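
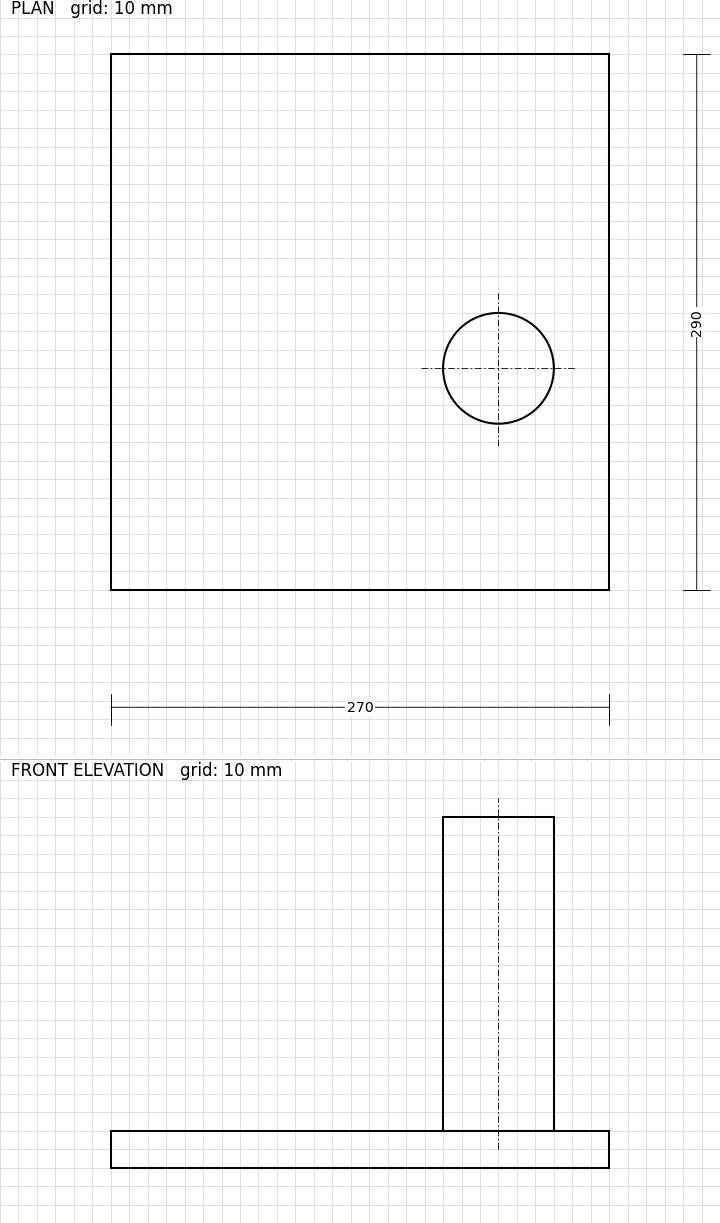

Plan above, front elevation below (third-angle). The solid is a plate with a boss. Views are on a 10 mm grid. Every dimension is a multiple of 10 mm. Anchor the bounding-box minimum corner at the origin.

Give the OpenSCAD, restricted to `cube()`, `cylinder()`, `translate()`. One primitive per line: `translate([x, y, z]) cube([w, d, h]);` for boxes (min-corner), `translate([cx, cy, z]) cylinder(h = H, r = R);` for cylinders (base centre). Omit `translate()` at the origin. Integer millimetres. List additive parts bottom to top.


cube([270, 290, 20]);
translate([210, 120, 20]) cylinder(h = 170, r = 30);


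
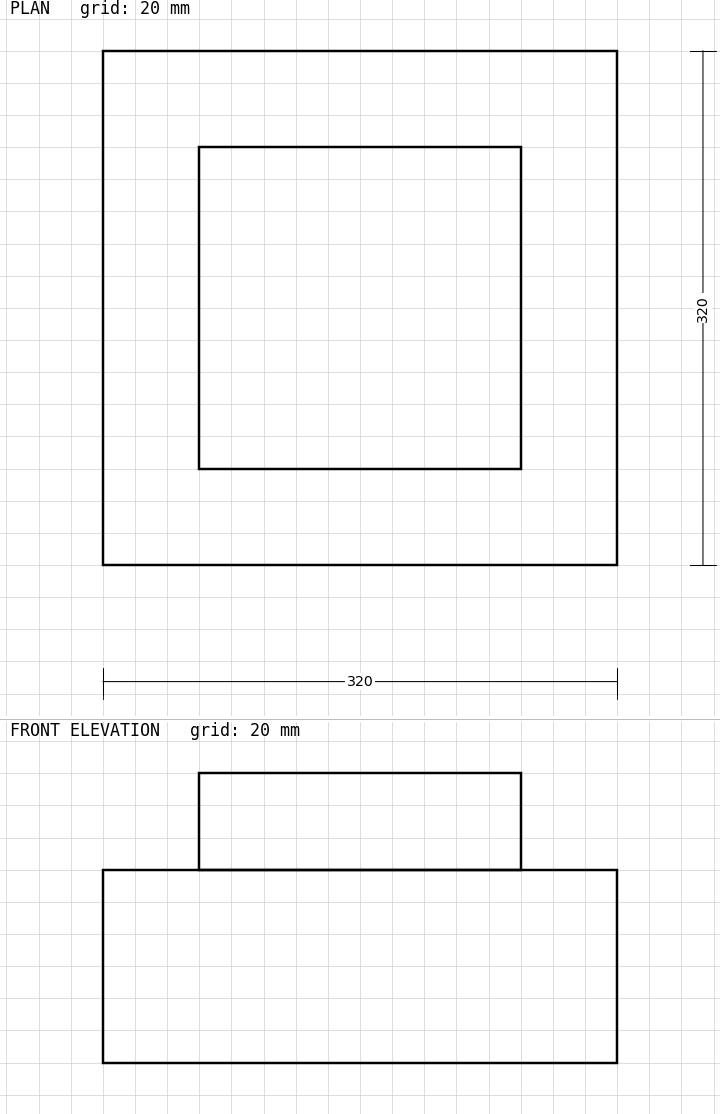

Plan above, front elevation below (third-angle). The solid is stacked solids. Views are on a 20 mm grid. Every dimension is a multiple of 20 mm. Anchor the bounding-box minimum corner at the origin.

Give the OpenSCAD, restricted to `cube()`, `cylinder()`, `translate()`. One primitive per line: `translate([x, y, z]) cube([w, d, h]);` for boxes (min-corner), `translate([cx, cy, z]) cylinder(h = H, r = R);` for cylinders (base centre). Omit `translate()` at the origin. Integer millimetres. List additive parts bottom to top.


cube([320, 320, 120]);
translate([60, 60, 120]) cube([200, 200, 60]);


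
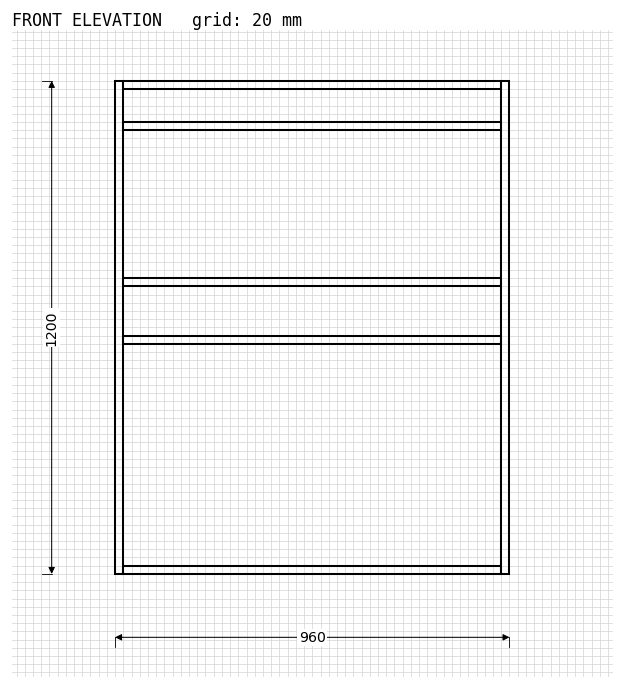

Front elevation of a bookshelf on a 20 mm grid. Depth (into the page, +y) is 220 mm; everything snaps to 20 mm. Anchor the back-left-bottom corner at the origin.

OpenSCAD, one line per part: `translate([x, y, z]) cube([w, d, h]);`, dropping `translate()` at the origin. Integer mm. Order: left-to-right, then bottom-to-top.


cube([20, 220, 1200]);
translate([20, 0, 0]) cube([920, 220, 20]);
translate([20, 0, 560]) cube([920, 220, 20]);
translate([20, 0, 700]) cube([920, 220, 20]);
translate([20, 0, 1080]) cube([920, 220, 20]);
translate([20, 0, 1180]) cube([920, 220, 20]);
translate([940, 0, 0]) cube([20, 220, 1200]);


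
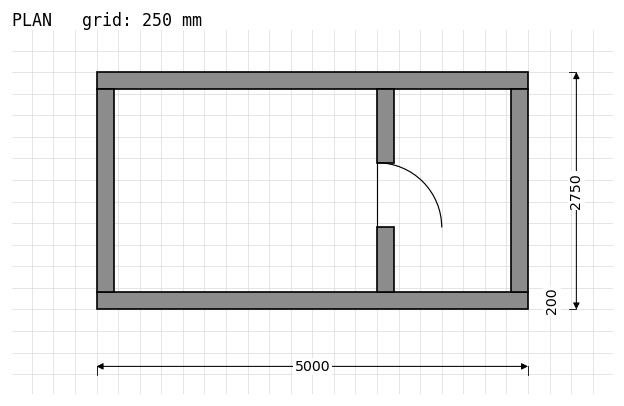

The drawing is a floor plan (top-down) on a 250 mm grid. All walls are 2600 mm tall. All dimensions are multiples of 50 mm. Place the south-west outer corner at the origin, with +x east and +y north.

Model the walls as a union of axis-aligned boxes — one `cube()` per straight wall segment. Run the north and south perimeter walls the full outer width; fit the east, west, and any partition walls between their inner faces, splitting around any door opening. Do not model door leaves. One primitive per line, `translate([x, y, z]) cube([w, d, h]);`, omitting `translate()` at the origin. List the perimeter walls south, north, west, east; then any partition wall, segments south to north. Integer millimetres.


cube([5000, 200, 2600]);
translate([0, 2550, 0]) cube([5000, 200, 2600]);
translate([0, 200, 0]) cube([200, 2350, 2600]);
translate([4800, 200, 0]) cube([200, 2350, 2600]);
translate([3250, 200, 0]) cube([200, 750, 2600]);
translate([3250, 1700, 0]) cube([200, 850, 2600]);


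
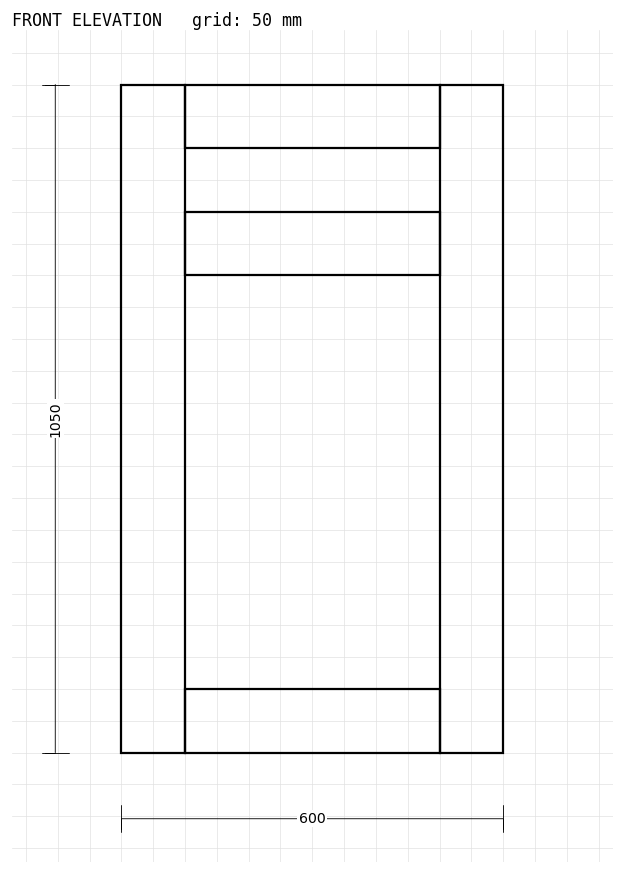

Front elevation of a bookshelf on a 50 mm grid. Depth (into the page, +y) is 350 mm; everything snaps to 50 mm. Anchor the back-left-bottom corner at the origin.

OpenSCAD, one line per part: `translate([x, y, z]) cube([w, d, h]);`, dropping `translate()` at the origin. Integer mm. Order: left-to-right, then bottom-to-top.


cube([100, 350, 1050]);
translate([100, 0, 0]) cube([400, 350, 100]);
translate([100, 0, 750]) cube([400, 350, 100]);
translate([100, 0, 950]) cube([400, 350, 100]);
translate([500, 0, 0]) cube([100, 350, 1050]);


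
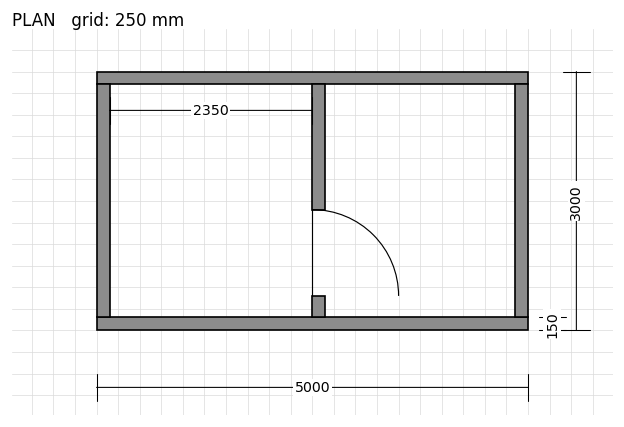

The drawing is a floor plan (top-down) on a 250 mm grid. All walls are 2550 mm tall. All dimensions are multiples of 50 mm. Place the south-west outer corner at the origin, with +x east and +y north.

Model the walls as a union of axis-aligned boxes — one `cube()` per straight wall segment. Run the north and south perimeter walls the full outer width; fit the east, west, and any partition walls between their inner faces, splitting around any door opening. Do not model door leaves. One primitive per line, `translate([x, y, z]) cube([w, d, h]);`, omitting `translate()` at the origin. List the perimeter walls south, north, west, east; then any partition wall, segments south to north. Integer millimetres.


cube([5000, 150, 2550]);
translate([0, 2850, 0]) cube([5000, 150, 2550]);
translate([0, 150, 0]) cube([150, 2700, 2550]);
translate([4850, 150, 0]) cube([150, 2700, 2550]);
translate([2500, 150, 0]) cube([150, 250, 2550]);
translate([2500, 1400, 0]) cube([150, 1450, 2550]);


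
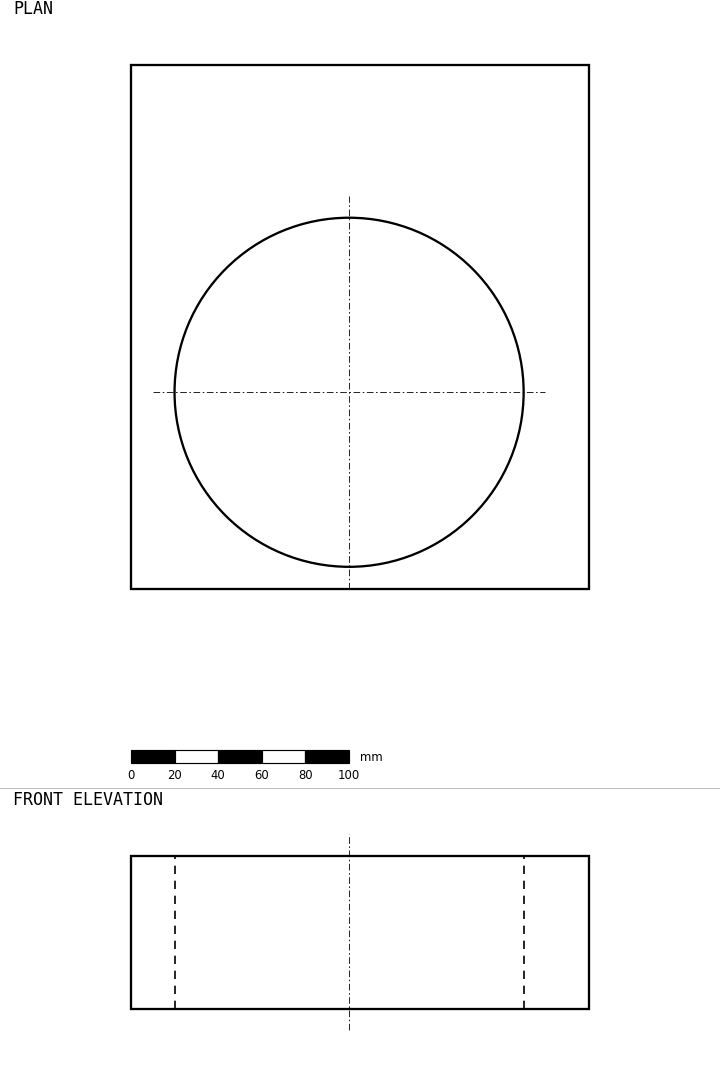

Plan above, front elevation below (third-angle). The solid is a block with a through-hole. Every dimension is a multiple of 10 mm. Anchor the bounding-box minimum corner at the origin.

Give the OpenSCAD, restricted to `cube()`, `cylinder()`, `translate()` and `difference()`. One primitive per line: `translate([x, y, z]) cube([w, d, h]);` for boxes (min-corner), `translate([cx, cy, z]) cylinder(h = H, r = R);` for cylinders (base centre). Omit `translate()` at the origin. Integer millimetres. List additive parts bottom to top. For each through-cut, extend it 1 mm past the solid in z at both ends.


difference() {
  cube([210, 240, 70]);
  translate([100, 90, -1]) cylinder(h = 72, r = 80);
}


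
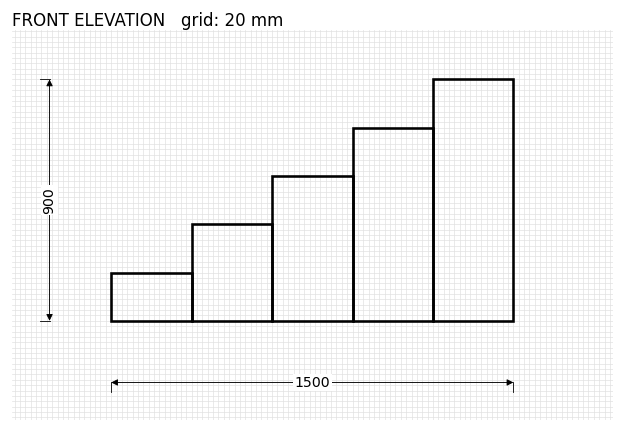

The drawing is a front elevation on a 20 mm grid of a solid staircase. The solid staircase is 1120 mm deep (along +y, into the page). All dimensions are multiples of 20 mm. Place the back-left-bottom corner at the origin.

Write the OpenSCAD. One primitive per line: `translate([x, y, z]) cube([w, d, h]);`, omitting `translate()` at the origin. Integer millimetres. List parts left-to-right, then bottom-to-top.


cube([300, 1120, 180]);
translate([300, 0, 0]) cube([300, 1120, 360]);
translate([600, 0, 0]) cube([300, 1120, 540]);
translate([900, 0, 0]) cube([300, 1120, 720]);
translate([1200, 0, 0]) cube([300, 1120, 900]);


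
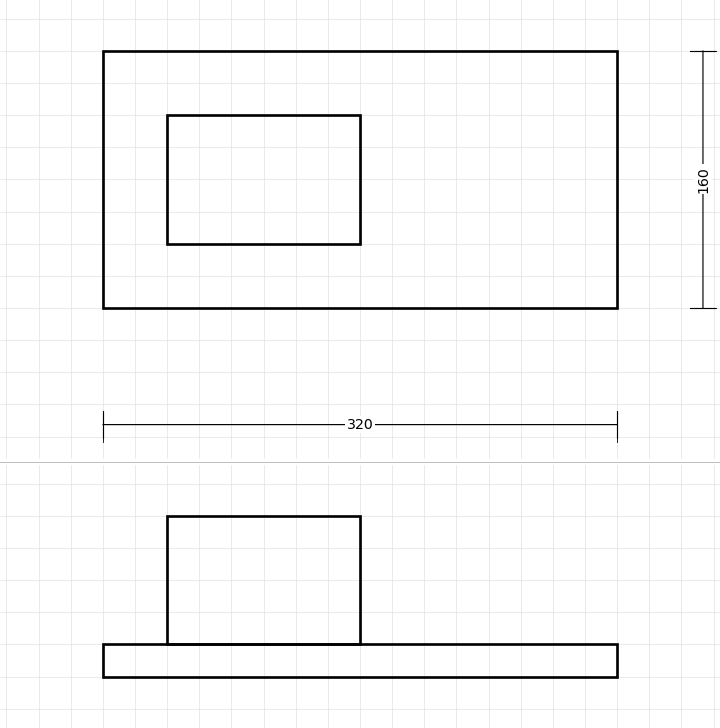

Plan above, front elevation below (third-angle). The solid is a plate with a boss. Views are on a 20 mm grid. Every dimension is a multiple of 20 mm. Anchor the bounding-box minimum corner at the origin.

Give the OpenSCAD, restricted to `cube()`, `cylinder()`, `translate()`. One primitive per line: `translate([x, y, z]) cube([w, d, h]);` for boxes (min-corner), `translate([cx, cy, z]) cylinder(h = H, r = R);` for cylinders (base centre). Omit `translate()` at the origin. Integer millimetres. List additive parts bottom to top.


cube([320, 160, 20]);
translate([40, 40, 20]) cube([120, 80, 80]);


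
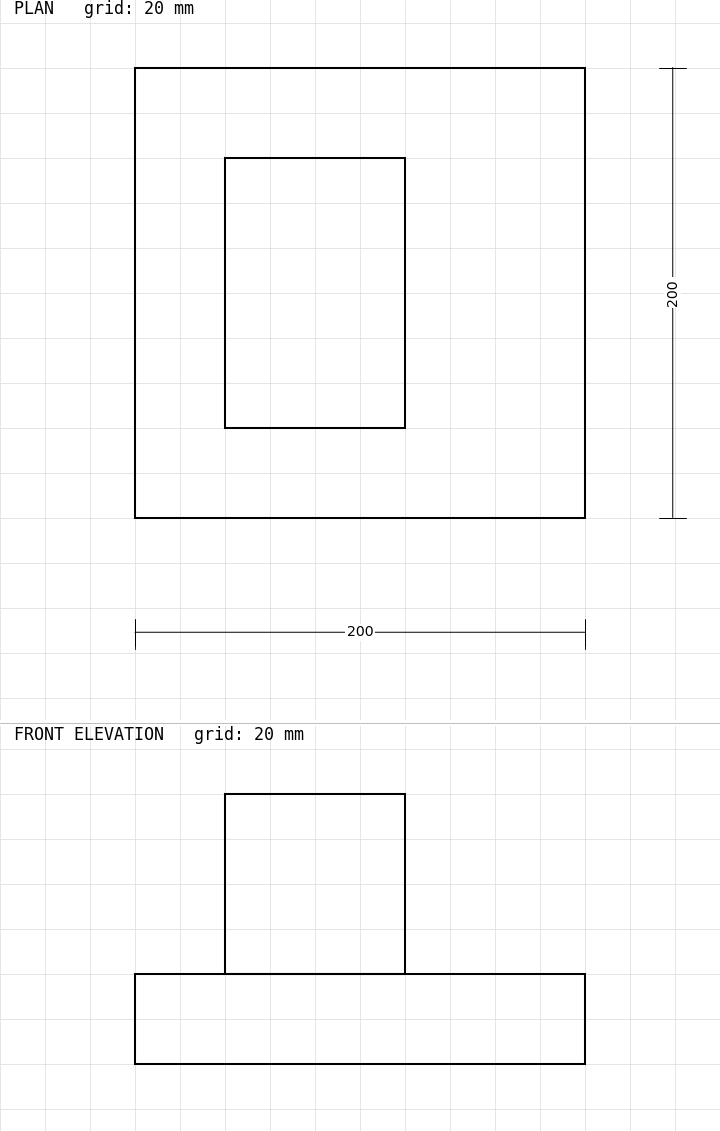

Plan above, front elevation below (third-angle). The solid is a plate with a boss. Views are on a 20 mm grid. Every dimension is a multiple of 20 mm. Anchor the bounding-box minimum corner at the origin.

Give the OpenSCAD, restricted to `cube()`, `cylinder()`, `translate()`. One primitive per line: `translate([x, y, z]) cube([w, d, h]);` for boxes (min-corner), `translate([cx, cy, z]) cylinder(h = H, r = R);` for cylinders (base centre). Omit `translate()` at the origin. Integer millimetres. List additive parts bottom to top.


cube([200, 200, 40]);
translate([40, 40, 40]) cube([80, 120, 80]);


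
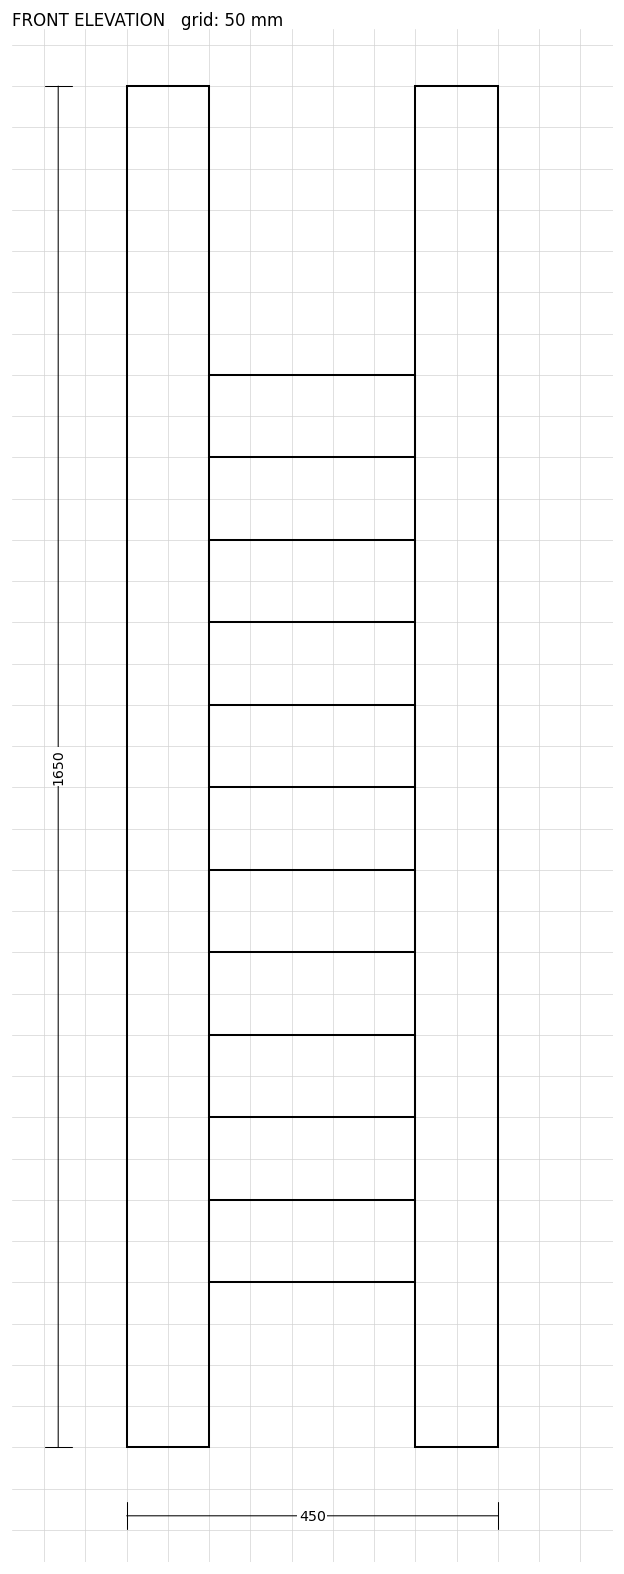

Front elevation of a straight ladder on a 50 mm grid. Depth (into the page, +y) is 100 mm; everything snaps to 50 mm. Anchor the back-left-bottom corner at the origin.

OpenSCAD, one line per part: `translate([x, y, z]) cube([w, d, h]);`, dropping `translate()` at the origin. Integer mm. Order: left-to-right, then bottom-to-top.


cube([100, 100, 1650]);
translate([100, 0, 200]) cube([250, 100, 100]);
translate([100, 0, 400]) cube([250, 100, 100]);
translate([100, 0, 600]) cube([250, 100, 100]);
translate([100, 0, 800]) cube([250, 100, 100]);
translate([100, 0, 1000]) cube([250, 100, 100]);
translate([100, 0, 1200]) cube([250, 100, 100]);
translate([350, 0, 0]) cube([100, 100, 1650]);


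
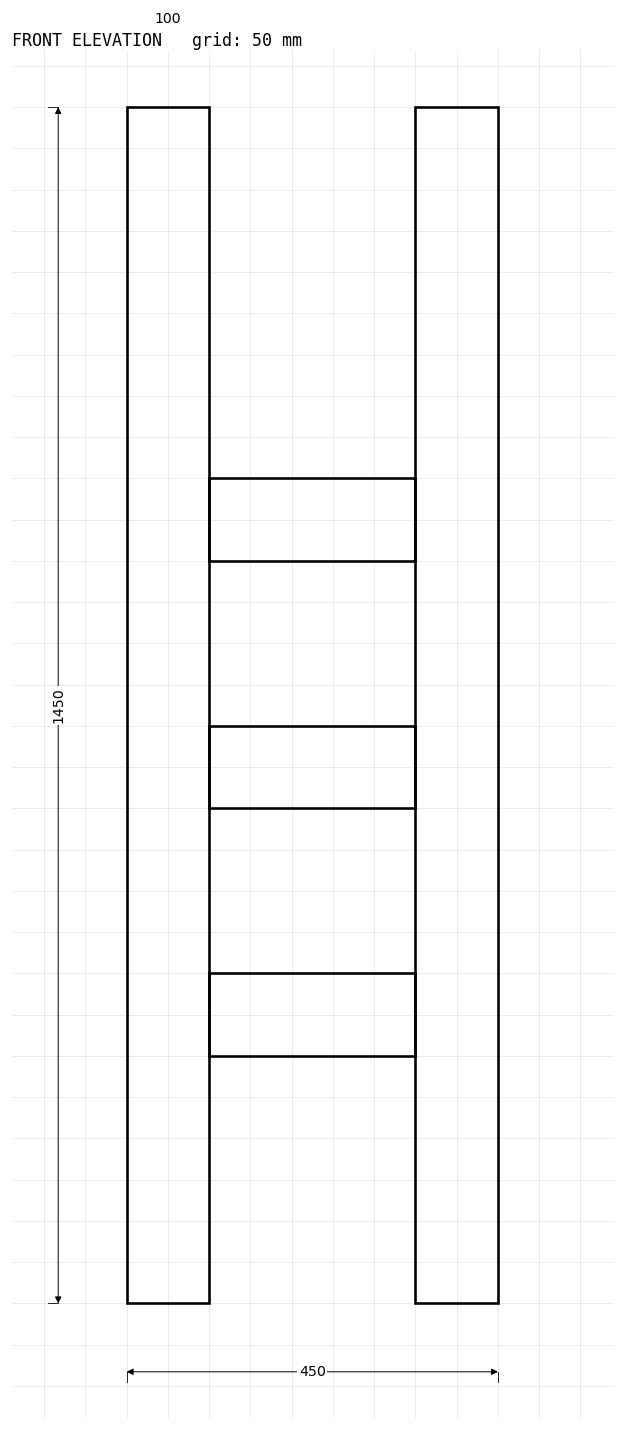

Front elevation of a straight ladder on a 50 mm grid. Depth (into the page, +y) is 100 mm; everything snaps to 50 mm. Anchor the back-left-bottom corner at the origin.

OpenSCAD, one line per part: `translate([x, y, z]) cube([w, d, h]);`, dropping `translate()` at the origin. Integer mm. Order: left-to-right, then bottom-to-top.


cube([100, 100, 1450]);
translate([100, 0, 300]) cube([250, 100, 100]);
translate([100, 0, 600]) cube([250, 100, 100]);
translate([100, 0, 900]) cube([250, 100, 100]);
translate([350, 0, 0]) cube([100, 100, 1450]);


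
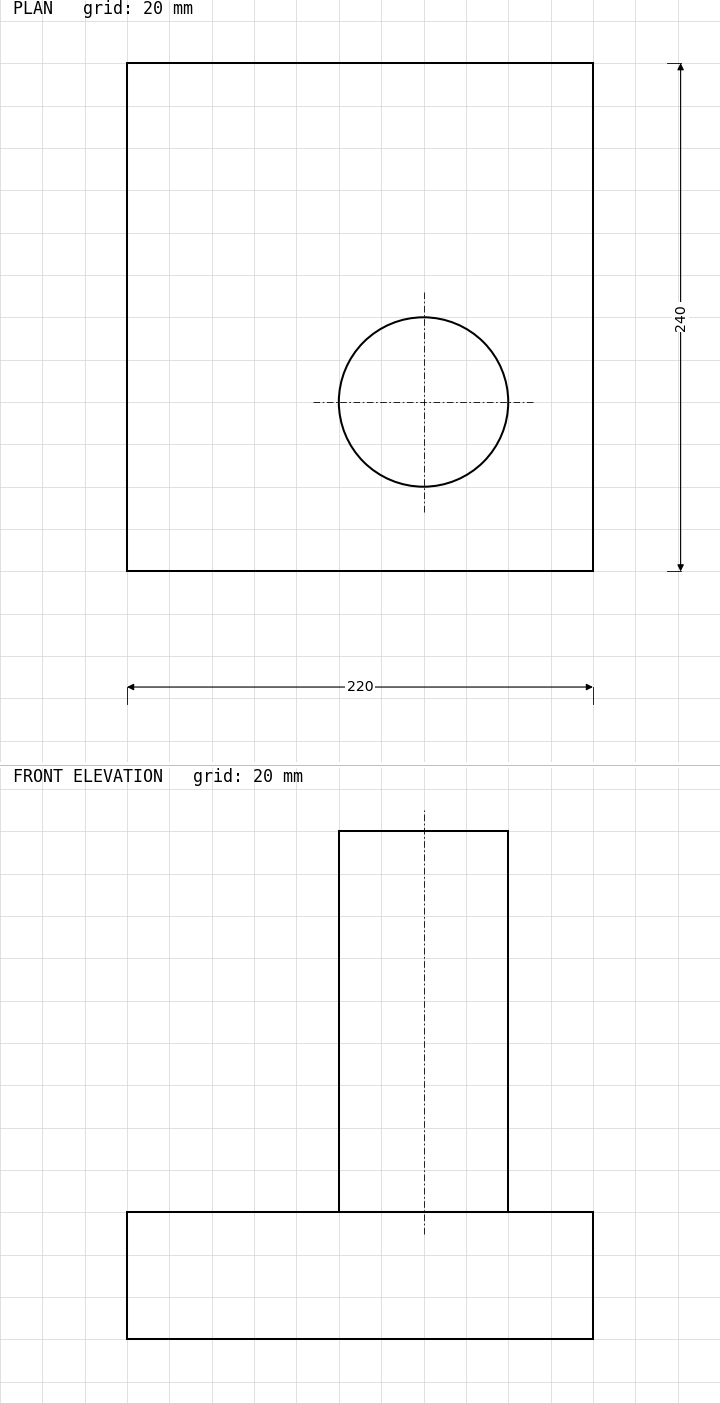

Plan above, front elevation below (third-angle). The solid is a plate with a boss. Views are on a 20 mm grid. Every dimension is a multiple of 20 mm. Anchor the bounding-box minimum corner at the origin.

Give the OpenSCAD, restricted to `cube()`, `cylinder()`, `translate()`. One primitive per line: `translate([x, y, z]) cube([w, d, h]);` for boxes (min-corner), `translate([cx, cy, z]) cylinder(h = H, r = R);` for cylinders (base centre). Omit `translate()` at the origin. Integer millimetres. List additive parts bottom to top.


cube([220, 240, 60]);
translate([140, 80, 60]) cylinder(h = 180, r = 40);


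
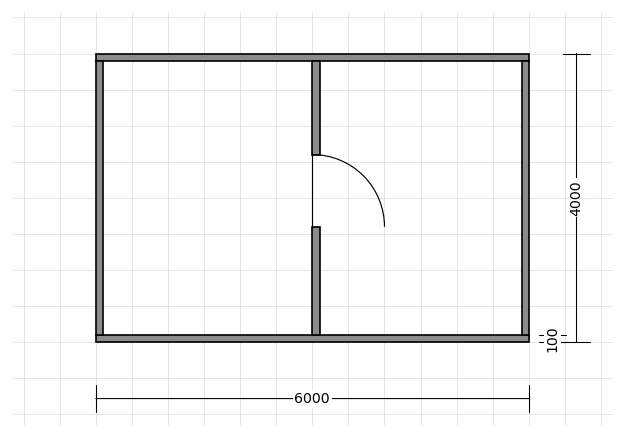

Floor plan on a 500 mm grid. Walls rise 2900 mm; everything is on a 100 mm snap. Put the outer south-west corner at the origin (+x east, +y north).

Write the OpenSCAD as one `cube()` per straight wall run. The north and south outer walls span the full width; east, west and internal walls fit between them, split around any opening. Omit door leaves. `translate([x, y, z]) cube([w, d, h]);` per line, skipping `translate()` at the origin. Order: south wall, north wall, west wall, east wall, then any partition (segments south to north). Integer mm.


cube([6000, 100, 2900]);
translate([0, 3900, 0]) cube([6000, 100, 2900]);
translate([0, 100, 0]) cube([100, 3800, 2900]);
translate([5900, 100, 0]) cube([100, 3800, 2900]);
translate([3000, 100, 0]) cube([100, 1500, 2900]);
translate([3000, 2600, 0]) cube([100, 1300, 2900]);


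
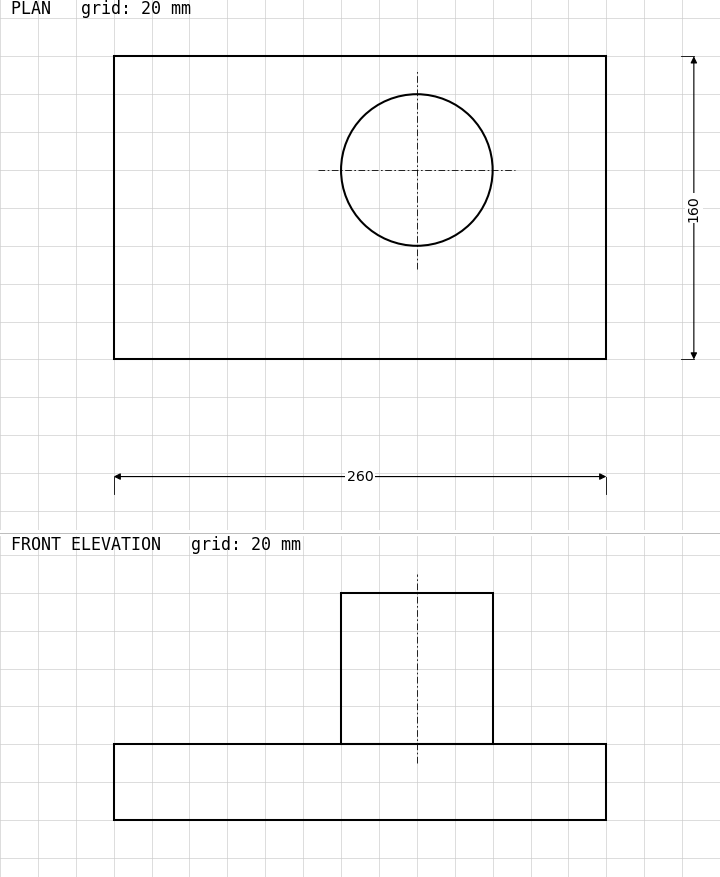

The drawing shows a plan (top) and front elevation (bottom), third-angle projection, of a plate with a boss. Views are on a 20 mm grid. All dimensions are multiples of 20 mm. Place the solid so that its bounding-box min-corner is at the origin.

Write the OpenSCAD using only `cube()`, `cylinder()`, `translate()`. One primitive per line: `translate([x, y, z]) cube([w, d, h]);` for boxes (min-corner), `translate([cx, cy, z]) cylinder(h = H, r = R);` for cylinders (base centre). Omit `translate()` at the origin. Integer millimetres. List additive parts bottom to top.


cube([260, 160, 40]);
translate([160, 100, 40]) cylinder(h = 80, r = 40);


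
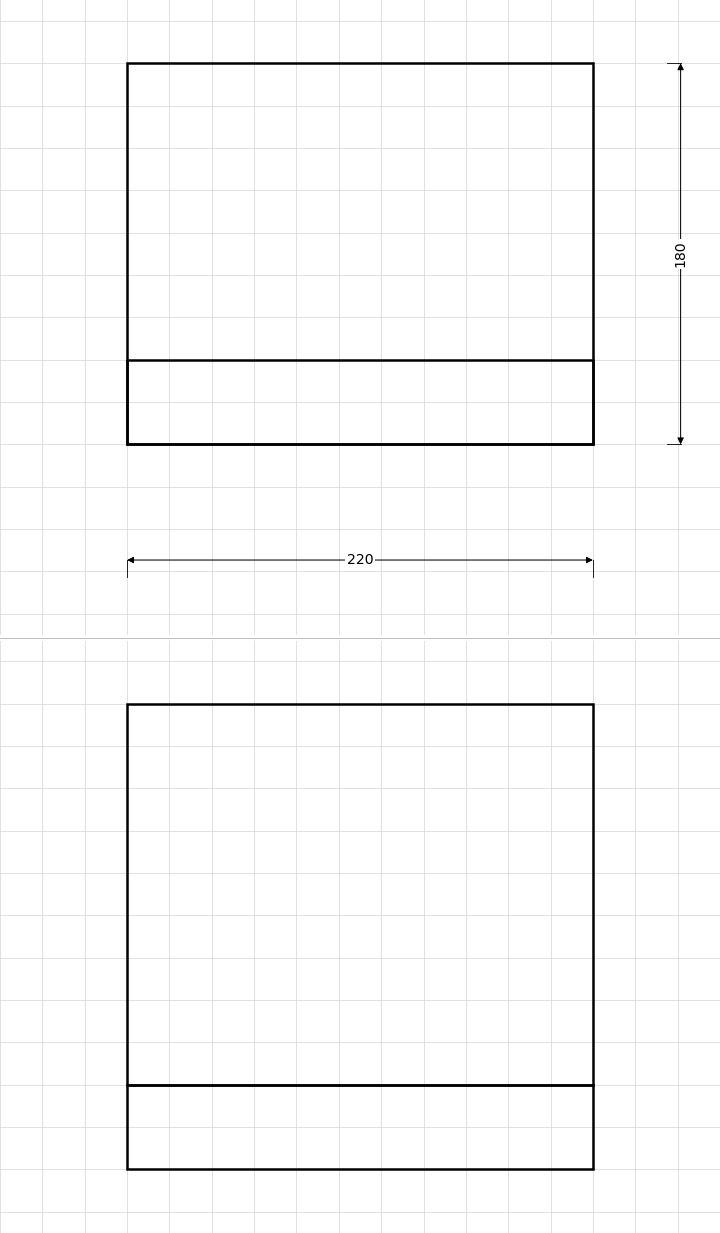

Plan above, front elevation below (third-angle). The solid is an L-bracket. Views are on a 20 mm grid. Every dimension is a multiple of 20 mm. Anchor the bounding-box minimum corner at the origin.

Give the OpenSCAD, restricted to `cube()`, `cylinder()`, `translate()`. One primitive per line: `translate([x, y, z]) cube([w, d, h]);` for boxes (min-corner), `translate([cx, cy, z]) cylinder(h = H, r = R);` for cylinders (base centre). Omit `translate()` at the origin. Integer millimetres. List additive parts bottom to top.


cube([220, 180, 40]);
translate([0, 0, 40]) cube([220, 40, 180]);


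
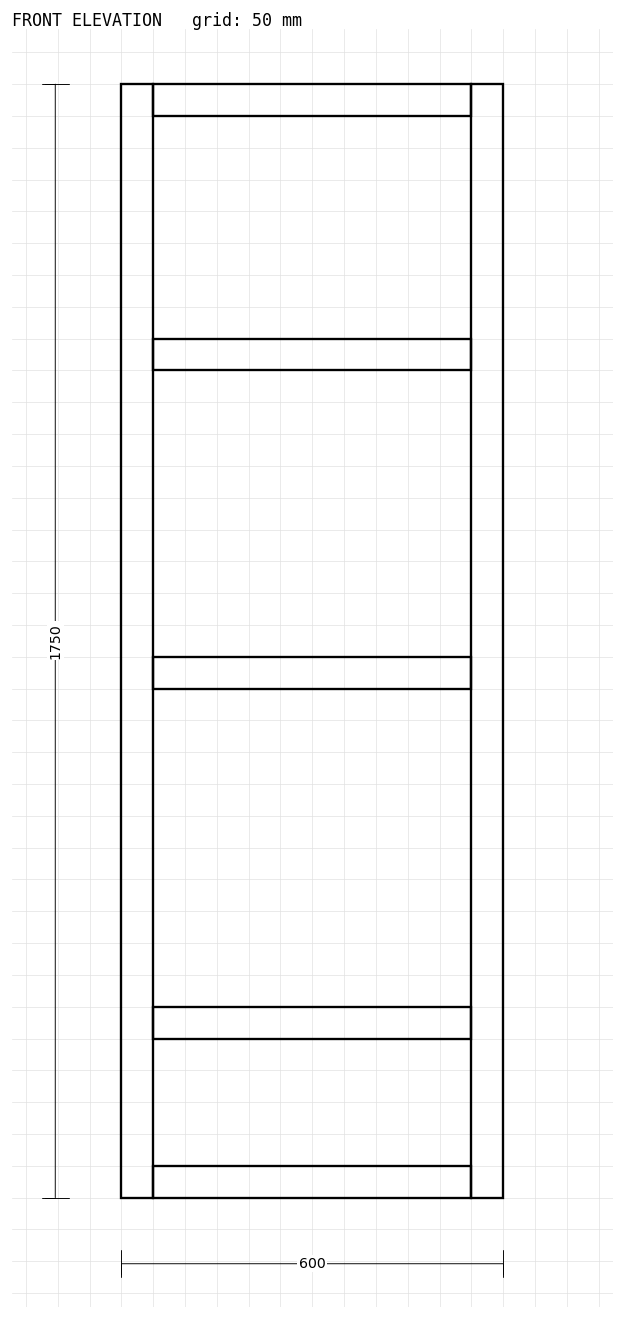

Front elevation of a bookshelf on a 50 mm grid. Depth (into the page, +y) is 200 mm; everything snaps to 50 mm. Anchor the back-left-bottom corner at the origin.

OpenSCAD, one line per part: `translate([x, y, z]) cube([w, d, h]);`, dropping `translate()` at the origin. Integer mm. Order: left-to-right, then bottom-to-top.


cube([50, 200, 1750]);
translate([50, 0, 0]) cube([500, 200, 50]);
translate([50, 0, 250]) cube([500, 200, 50]);
translate([50, 0, 800]) cube([500, 200, 50]);
translate([50, 0, 1300]) cube([500, 200, 50]);
translate([50, 0, 1700]) cube([500, 200, 50]);
translate([550, 0, 0]) cube([50, 200, 1750]);


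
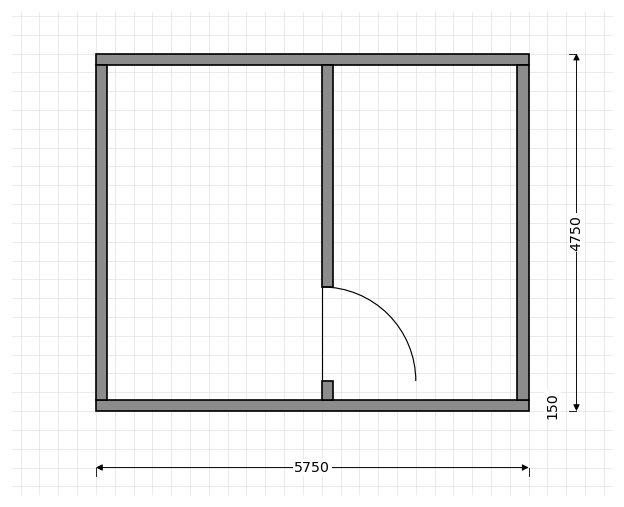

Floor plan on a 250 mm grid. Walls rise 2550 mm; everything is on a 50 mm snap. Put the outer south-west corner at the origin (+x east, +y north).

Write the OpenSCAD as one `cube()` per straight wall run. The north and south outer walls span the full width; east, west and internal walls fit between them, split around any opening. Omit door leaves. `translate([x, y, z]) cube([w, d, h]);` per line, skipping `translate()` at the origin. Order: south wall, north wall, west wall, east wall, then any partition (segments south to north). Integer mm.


cube([5750, 150, 2550]);
translate([0, 4600, 0]) cube([5750, 150, 2550]);
translate([0, 150, 0]) cube([150, 4450, 2550]);
translate([5600, 150, 0]) cube([150, 4450, 2550]);
translate([3000, 150, 0]) cube([150, 250, 2550]);
translate([3000, 1650, 0]) cube([150, 2950, 2550]);


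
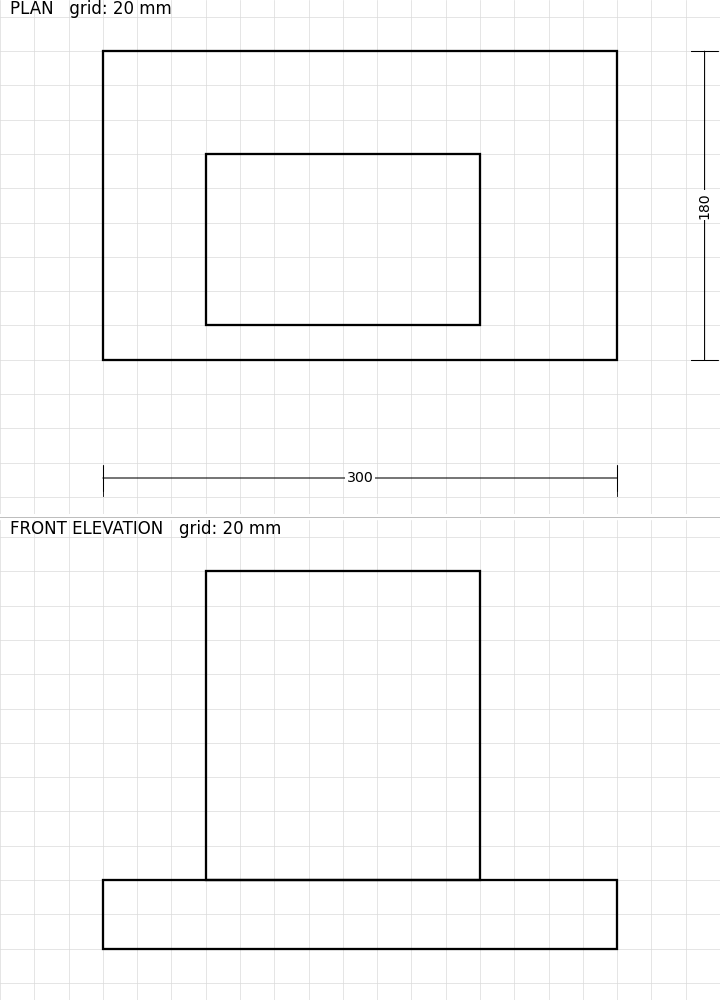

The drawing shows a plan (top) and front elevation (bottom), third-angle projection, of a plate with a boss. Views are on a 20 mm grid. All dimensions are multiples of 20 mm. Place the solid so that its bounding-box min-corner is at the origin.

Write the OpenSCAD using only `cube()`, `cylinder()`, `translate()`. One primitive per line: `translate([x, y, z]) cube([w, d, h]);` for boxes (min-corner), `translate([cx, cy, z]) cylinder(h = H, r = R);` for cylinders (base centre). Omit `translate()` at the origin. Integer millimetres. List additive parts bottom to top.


cube([300, 180, 40]);
translate([60, 20, 40]) cube([160, 100, 180]);


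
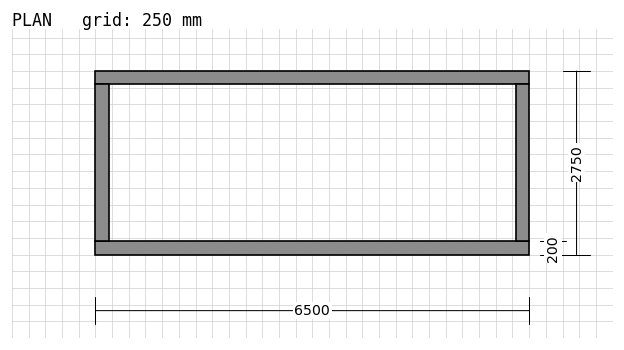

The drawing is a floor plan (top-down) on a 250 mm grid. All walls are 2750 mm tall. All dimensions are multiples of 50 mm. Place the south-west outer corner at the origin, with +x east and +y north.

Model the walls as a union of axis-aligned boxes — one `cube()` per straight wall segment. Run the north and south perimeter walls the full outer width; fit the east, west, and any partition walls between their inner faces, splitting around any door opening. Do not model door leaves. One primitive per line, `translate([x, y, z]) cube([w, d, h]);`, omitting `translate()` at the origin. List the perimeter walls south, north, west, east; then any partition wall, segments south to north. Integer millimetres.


cube([6500, 200, 2750]);
translate([0, 2550, 0]) cube([6500, 200, 2750]);
translate([0, 200, 0]) cube([200, 2350, 2750]);
translate([6300, 200, 0]) cube([200, 2350, 2750]);


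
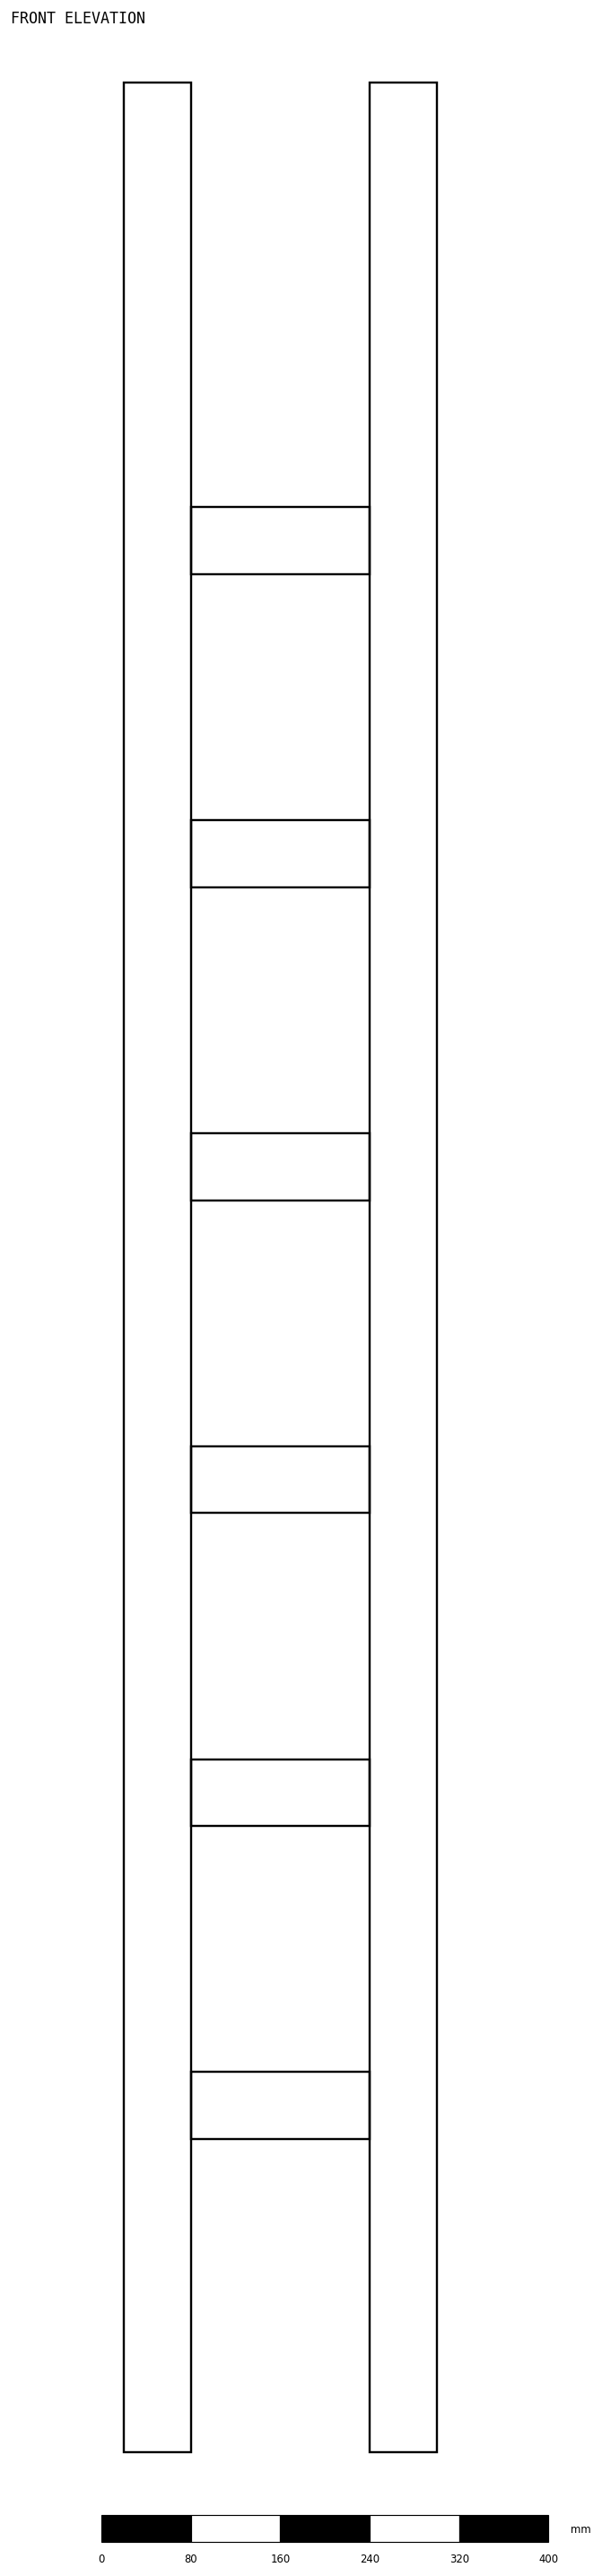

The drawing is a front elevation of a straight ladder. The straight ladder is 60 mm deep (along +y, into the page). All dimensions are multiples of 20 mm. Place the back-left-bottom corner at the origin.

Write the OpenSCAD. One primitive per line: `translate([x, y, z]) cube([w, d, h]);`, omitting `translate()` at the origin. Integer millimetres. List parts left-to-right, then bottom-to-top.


cube([60, 60, 2120]);
translate([60, 0, 280]) cube([160, 60, 60]);
translate([60, 0, 560]) cube([160, 60, 60]);
translate([60, 0, 840]) cube([160, 60, 60]);
translate([60, 0, 1120]) cube([160, 60, 60]);
translate([60, 0, 1400]) cube([160, 60, 60]);
translate([60, 0, 1680]) cube([160, 60, 60]);
translate([220, 0, 0]) cube([60, 60, 2120]);


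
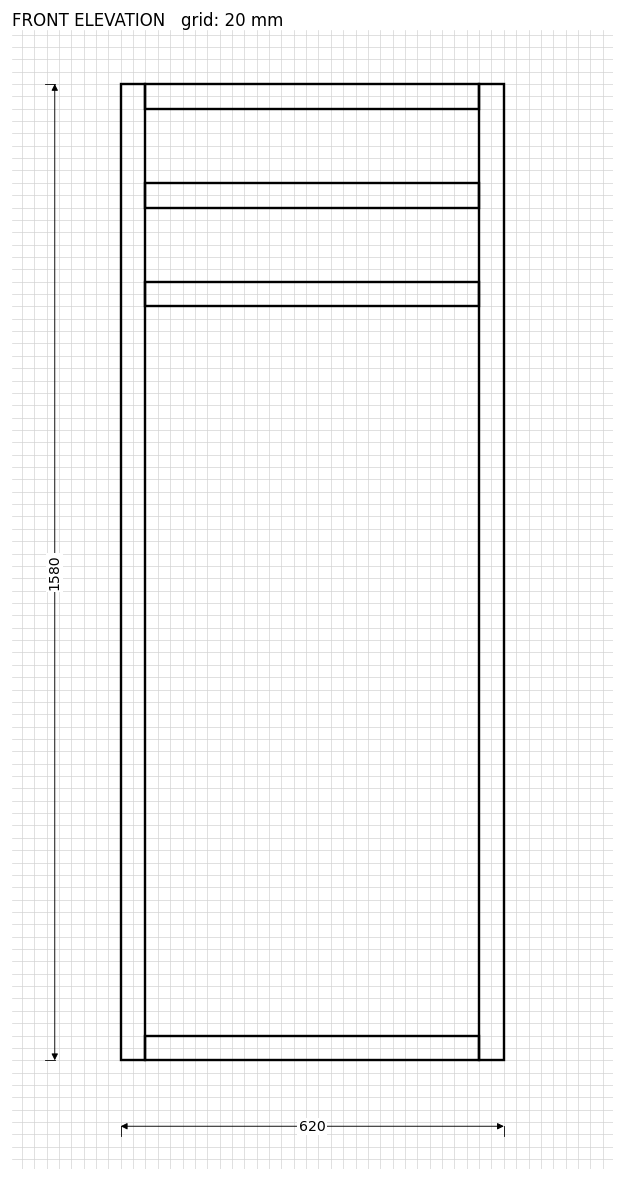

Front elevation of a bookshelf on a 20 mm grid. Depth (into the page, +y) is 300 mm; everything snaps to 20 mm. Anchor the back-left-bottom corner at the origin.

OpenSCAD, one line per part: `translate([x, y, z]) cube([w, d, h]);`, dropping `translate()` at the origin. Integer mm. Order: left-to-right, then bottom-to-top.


cube([40, 300, 1580]);
translate([40, 0, 0]) cube([540, 300, 40]);
translate([40, 0, 1220]) cube([540, 300, 40]);
translate([40, 0, 1380]) cube([540, 300, 40]);
translate([40, 0, 1540]) cube([540, 300, 40]);
translate([580, 0, 0]) cube([40, 300, 1580]);


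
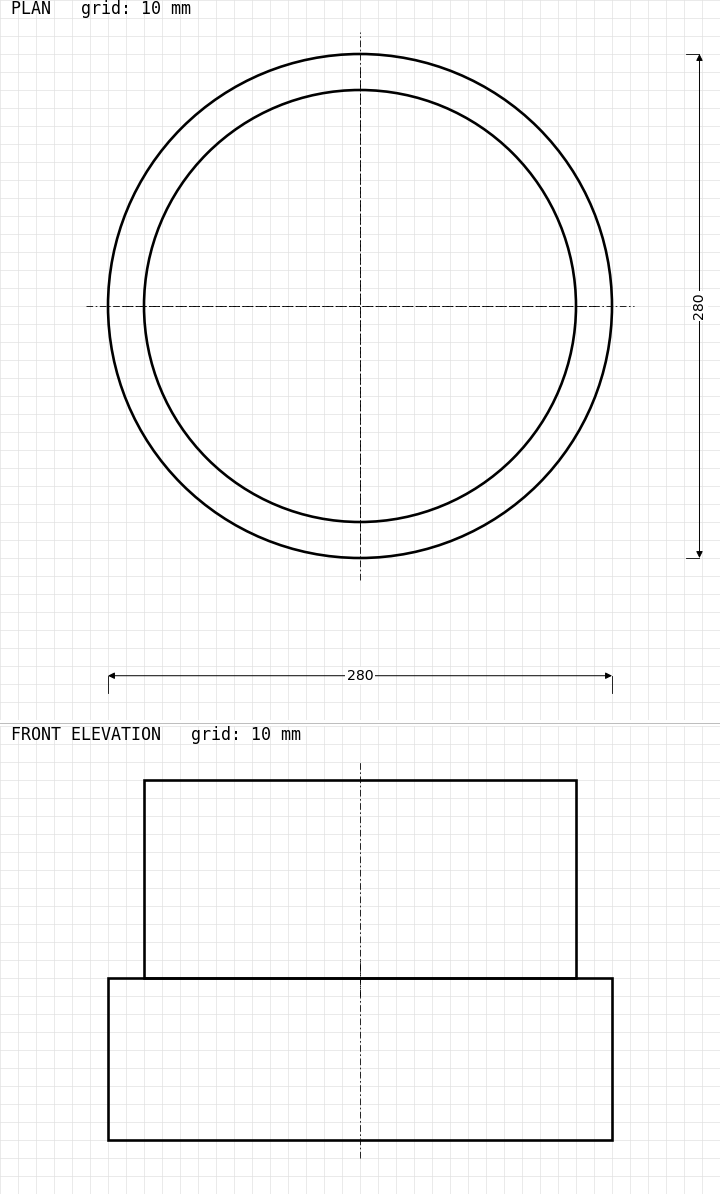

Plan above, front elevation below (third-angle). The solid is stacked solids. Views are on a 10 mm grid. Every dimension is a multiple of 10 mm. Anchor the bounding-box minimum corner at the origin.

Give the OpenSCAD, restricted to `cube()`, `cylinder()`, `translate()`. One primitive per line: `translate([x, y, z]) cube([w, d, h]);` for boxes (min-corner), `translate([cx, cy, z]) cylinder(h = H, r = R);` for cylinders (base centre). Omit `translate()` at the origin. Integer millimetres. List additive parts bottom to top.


translate([140, 140, 0]) cylinder(h = 90, r = 140);
translate([140, 140, 90]) cylinder(h = 110, r = 120);


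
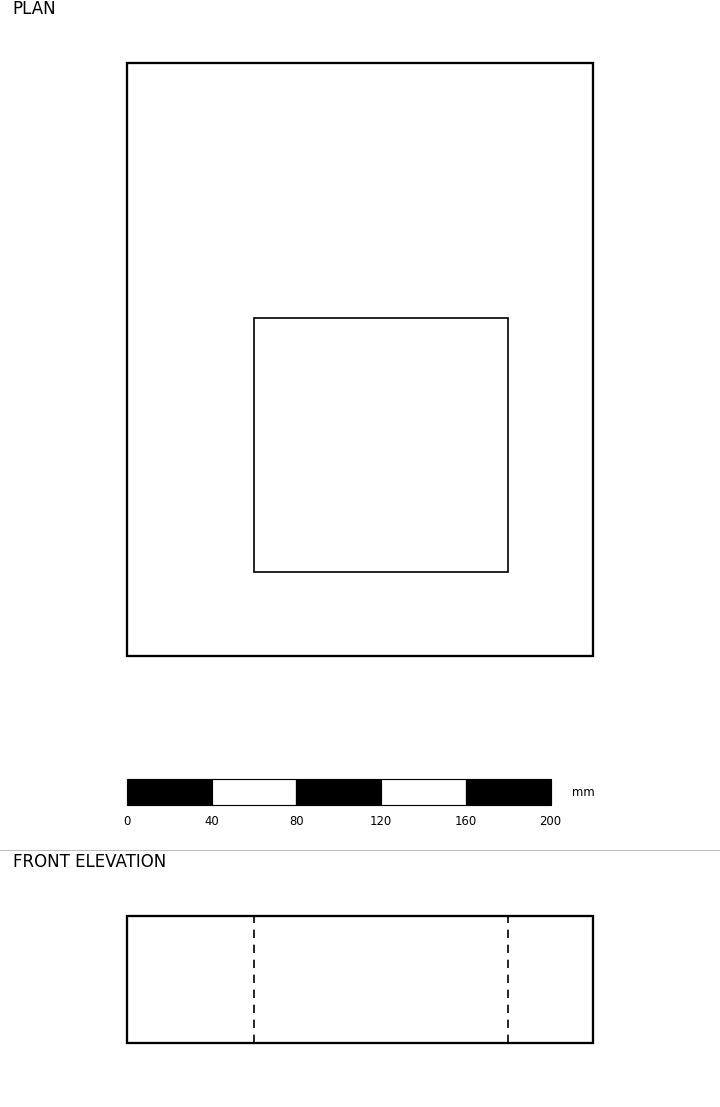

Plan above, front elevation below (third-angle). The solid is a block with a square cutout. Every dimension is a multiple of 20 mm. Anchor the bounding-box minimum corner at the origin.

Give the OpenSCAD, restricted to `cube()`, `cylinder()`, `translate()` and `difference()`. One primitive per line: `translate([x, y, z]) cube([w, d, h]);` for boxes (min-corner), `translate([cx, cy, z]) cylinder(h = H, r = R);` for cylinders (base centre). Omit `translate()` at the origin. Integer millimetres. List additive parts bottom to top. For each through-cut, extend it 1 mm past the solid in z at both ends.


difference() {
  cube([220, 280, 60]);
  translate([60, 40, -1]) cube([120, 120, 62]);
}


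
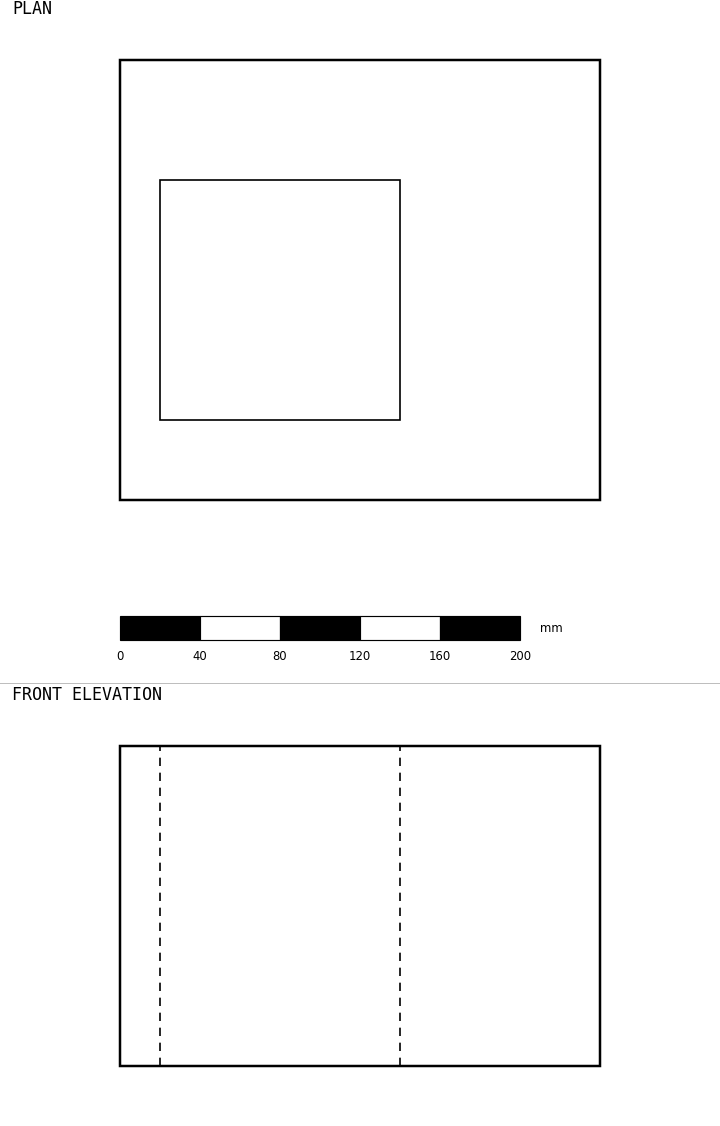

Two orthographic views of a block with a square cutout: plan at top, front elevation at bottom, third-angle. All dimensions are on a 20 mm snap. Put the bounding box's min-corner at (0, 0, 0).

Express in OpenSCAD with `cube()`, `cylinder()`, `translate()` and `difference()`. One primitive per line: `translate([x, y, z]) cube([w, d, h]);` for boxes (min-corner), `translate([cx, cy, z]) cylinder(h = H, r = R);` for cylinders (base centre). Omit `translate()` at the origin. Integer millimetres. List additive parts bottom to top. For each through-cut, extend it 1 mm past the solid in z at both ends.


difference() {
  cube([240, 220, 160]);
  translate([20, 40, -1]) cube([120, 120, 162]);
}


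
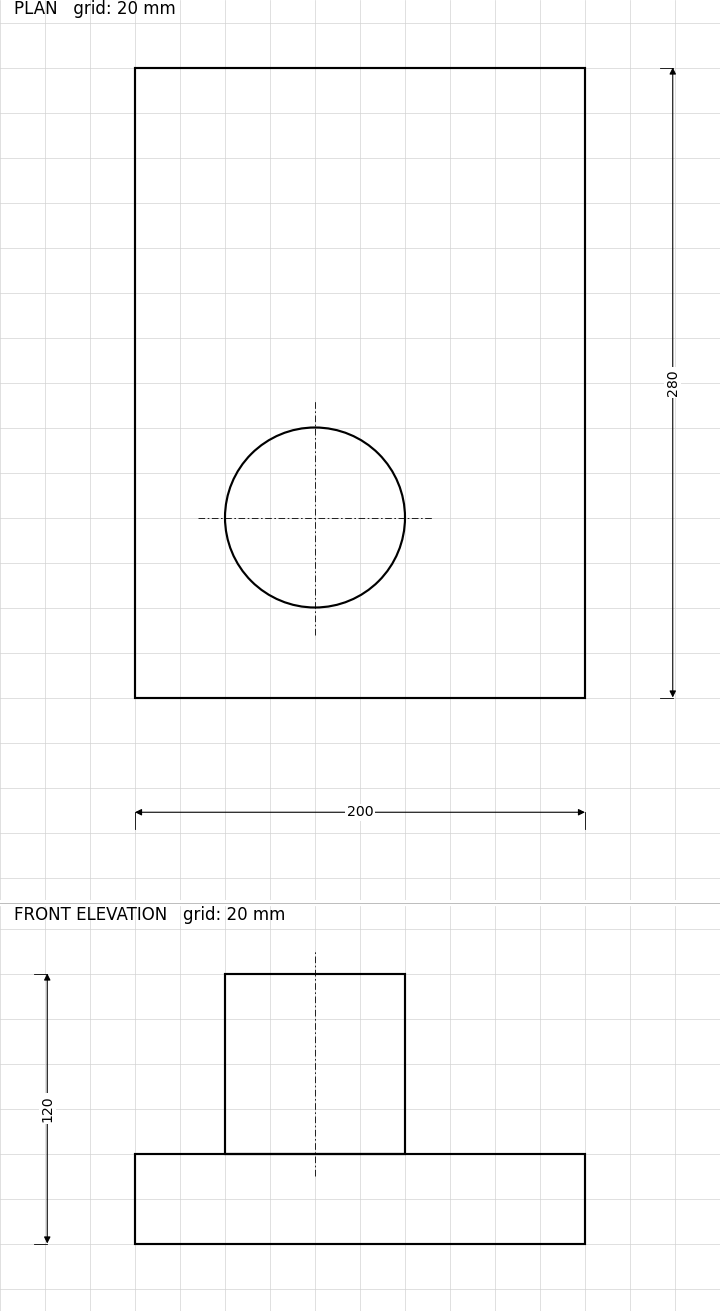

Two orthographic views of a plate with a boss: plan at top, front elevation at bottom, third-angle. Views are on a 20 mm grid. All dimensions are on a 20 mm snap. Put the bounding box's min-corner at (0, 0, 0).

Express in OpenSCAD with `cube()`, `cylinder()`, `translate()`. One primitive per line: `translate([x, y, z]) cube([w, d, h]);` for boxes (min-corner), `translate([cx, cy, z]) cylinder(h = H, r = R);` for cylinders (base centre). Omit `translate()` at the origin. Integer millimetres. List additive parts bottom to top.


cube([200, 280, 40]);
translate([80, 80, 40]) cylinder(h = 80, r = 40);


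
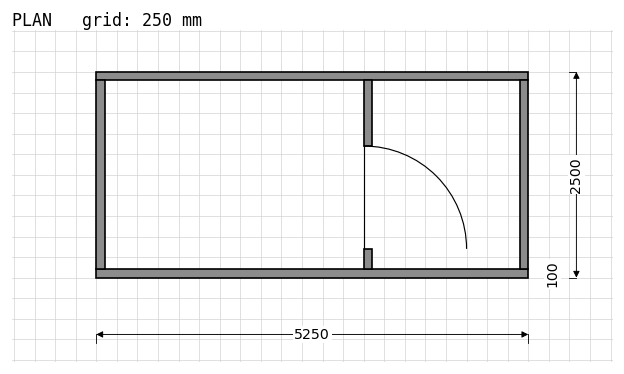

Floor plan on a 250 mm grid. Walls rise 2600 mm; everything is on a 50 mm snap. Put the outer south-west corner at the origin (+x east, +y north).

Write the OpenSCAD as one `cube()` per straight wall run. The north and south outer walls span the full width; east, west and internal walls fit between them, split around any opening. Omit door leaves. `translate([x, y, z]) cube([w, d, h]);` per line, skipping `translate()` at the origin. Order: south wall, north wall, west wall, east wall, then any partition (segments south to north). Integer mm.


cube([5250, 100, 2600]);
translate([0, 2400, 0]) cube([5250, 100, 2600]);
translate([0, 100, 0]) cube([100, 2300, 2600]);
translate([5150, 100, 0]) cube([100, 2300, 2600]);
translate([3250, 100, 0]) cube([100, 250, 2600]);
translate([3250, 1600, 0]) cube([100, 800, 2600]);


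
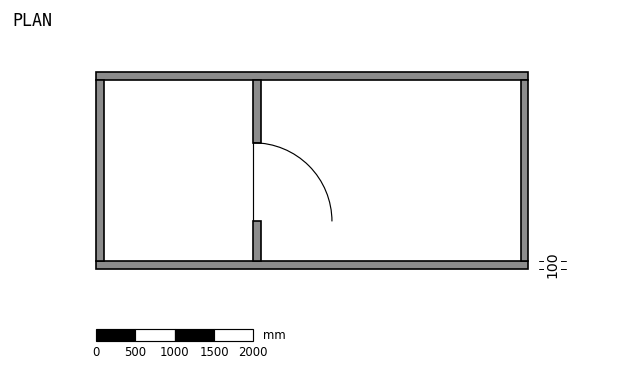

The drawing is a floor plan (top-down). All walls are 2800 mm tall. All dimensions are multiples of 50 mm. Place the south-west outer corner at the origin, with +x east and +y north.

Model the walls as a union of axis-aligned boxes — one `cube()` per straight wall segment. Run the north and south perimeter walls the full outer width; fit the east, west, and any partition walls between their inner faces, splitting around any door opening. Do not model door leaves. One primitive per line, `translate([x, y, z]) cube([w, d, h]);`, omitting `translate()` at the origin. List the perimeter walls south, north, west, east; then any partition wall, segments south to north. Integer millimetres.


cube([5500, 100, 2800]);
translate([0, 2400, 0]) cube([5500, 100, 2800]);
translate([0, 100, 0]) cube([100, 2300, 2800]);
translate([5400, 100, 0]) cube([100, 2300, 2800]);
translate([2000, 100, 0]) cube([100, 500, 2800]);
translate([2000, 1600, 0]) cube([100, 800, 2800]);


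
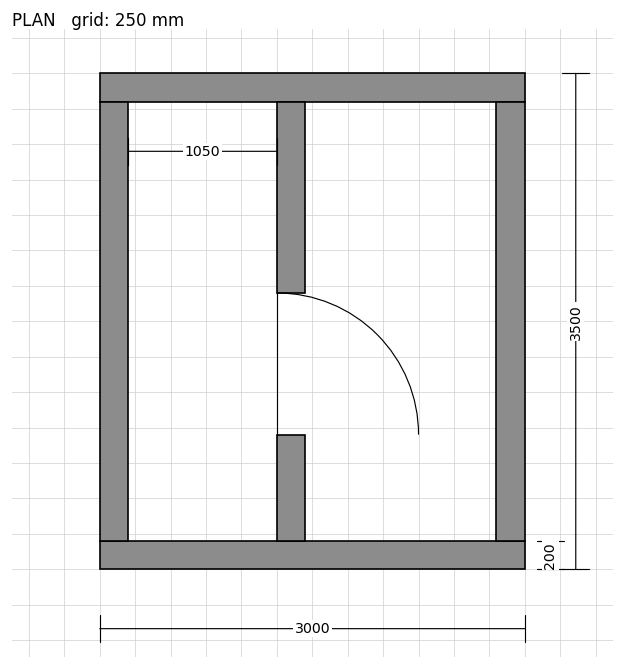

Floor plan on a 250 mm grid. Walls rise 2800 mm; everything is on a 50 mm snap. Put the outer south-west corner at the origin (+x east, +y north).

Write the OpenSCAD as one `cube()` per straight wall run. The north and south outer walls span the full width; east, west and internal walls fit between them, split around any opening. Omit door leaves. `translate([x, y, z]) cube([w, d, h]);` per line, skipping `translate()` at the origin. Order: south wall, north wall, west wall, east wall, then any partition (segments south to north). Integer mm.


cube([3000, 200, 2800]);
translate([0, 3300, 0]) cube([3000, 200, 2800]);
translate([0, 200, 0]) cube([200, 3100, 2800]);
translate([2800, 200, 0]) cube([200, 3100, 2800]);
translate([1250, 200, 0]) cube([200, 750, 2800]);
translate([1250, 1950, 0]) cube([200, 1350, 2800]);


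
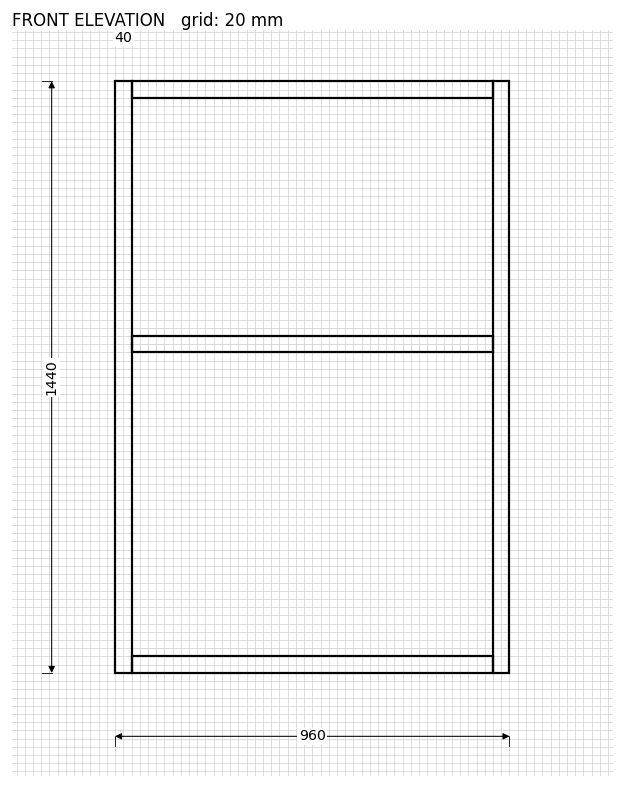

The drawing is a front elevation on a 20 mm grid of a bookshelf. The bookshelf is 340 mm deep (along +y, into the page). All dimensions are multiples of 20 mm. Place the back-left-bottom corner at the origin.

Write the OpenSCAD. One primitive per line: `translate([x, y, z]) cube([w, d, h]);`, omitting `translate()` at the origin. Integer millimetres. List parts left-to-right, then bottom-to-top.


cube([40, 340, 1440]);
translate([40, 0, 0]) cube([880, 340, 40]);
translate([40, 0, 780]) cube([880, 340, 40]);
translate([40, 0, 1400]) cube([880, 340, 40]);
translate([920, 0, 0]) cube([40, 340, 1440]);


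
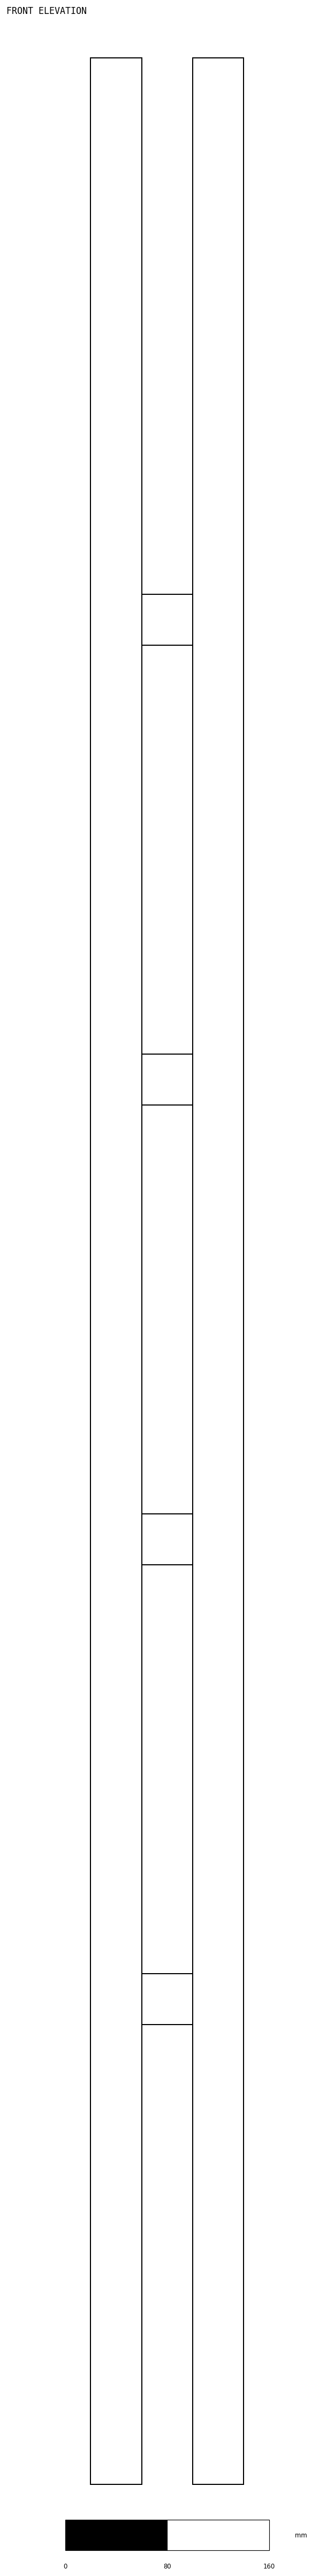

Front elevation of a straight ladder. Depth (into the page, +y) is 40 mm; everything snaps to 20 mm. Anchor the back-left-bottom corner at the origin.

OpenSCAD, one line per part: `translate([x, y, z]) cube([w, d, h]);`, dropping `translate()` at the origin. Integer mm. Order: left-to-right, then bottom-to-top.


cube([40, 40, 1900]);
translate([40, 0, 360]) cube([40, 40, 40]);
translate([40, 0, 720]) cube([40, 40, 40]);
translate([40, 0, 1080]) cube([40, 40, 40]);
translate([40, 0, 1440]) cube([40, 40, 40]);
translate([80, 0, 0]) cube([40, 40, 1900]);


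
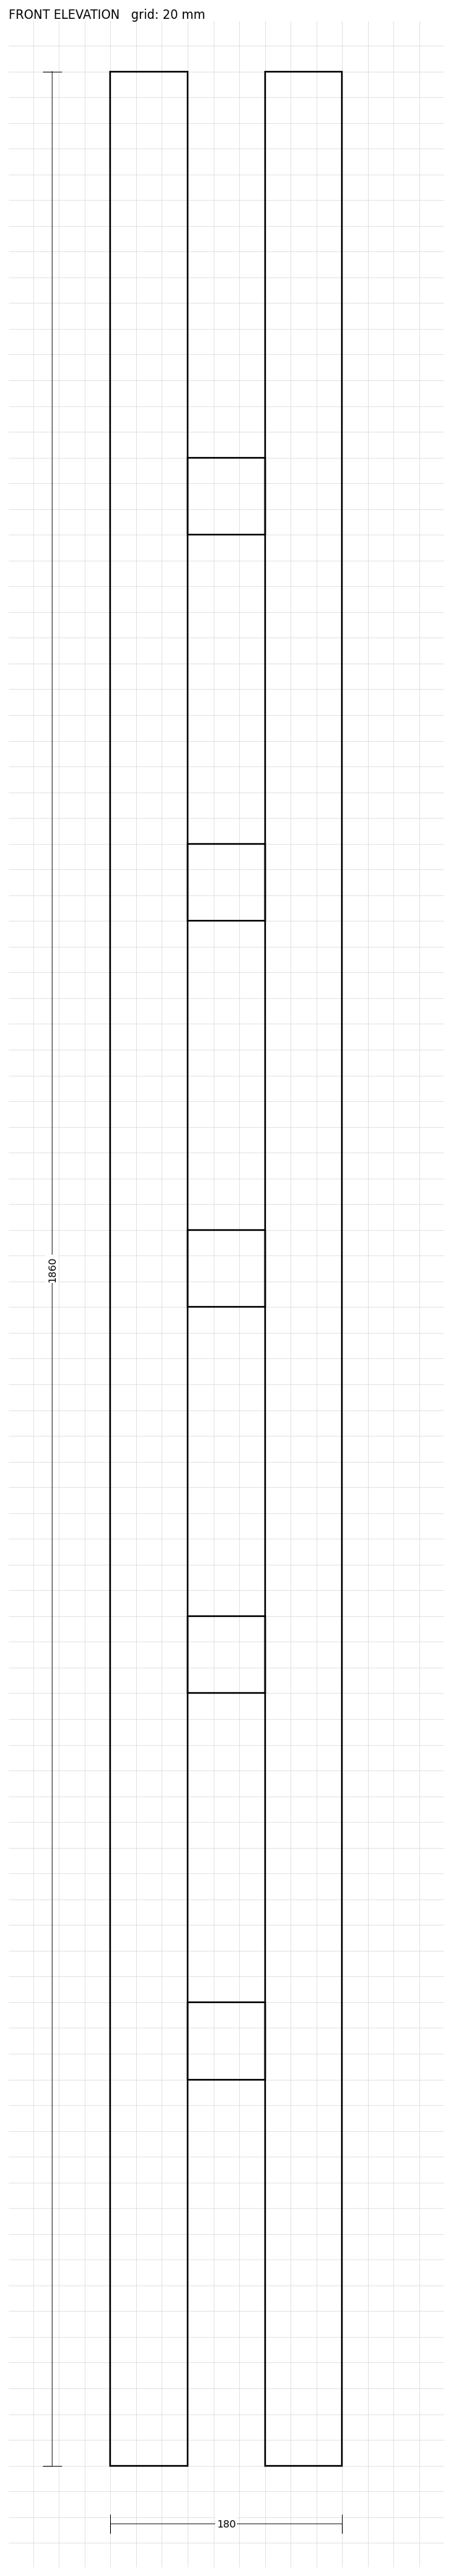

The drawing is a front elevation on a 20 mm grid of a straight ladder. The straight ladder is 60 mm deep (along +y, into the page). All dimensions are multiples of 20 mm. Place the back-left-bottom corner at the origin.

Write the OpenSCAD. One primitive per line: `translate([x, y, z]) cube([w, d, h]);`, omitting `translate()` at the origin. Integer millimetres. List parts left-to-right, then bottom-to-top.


cube([60, 60, 1860]);
translate([60, 0, 300]) cube([60, 60, 60]);
translate([60, 0, 600]) cube([60, 60, 60]);
translate([60, 0, 900]) cube([60, 60, 60]);
translate([60, 0, 1200]) cube([60, 60, 60]);
translate([60, 0, 1500]) cube([60, 60, 60]);
translate([120, 0, 0]) cube([60, 60, 1860]);


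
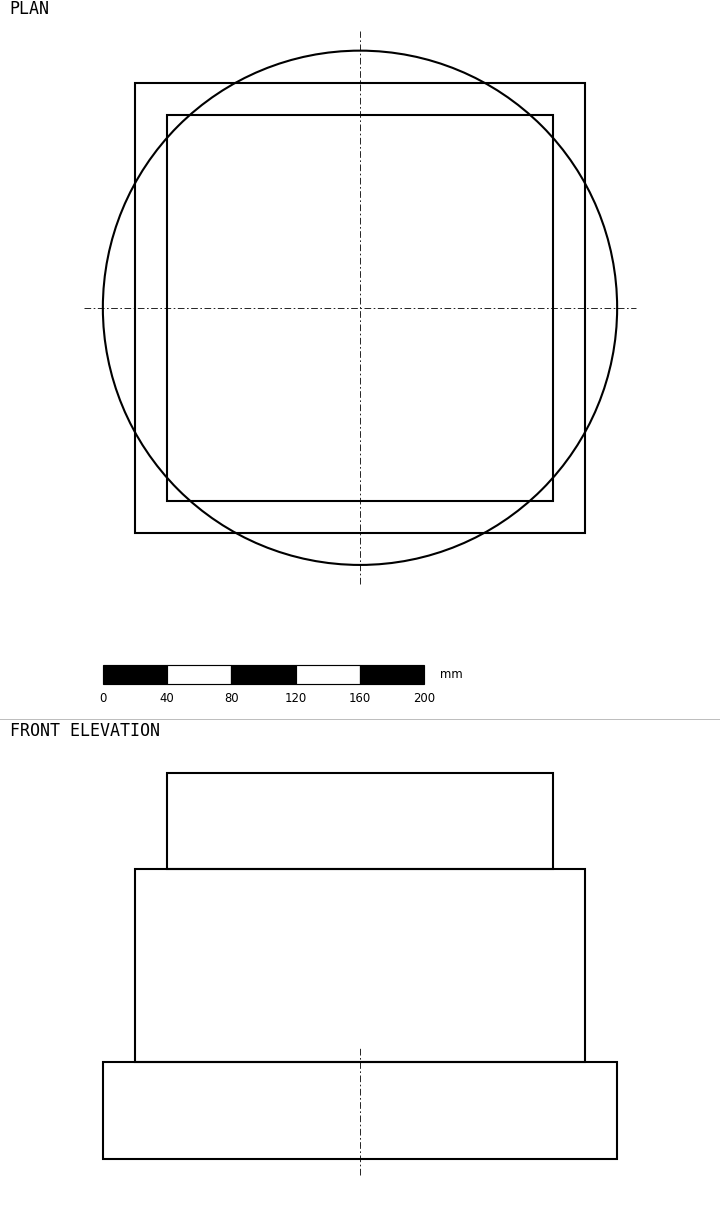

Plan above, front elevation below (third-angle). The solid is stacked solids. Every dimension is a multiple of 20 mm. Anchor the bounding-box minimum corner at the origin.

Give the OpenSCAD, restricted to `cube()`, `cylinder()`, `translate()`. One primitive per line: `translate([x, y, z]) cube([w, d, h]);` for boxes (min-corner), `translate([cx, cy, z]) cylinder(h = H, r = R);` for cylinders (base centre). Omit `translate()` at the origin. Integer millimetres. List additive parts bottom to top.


translate([160, 160, 0]) cylinder(h = 60, r = 160);
translate([20, 20, 60]) cube([280, 280, 120]);
translate([40, 40, 180]) cube([240, 240, 60]);


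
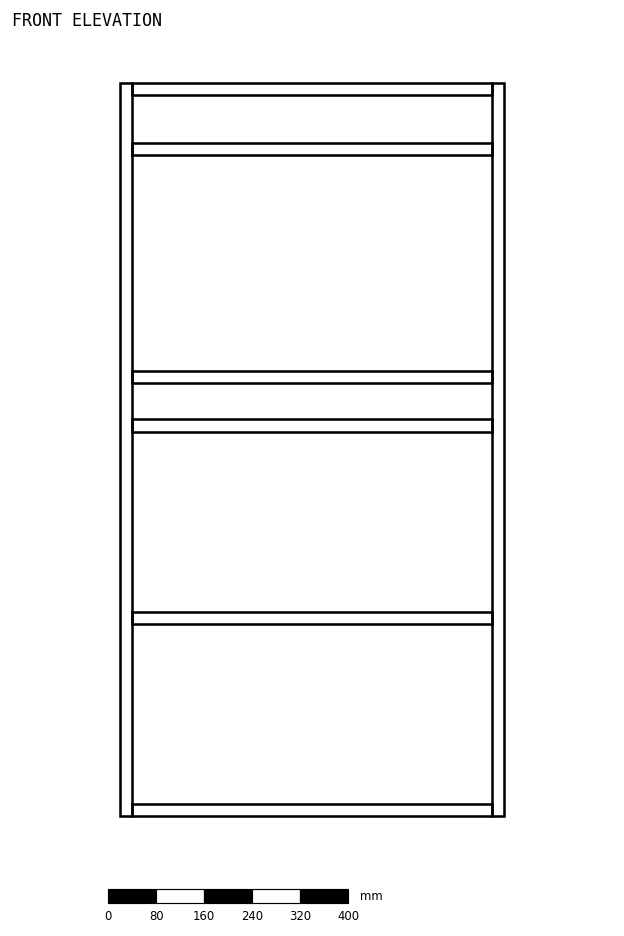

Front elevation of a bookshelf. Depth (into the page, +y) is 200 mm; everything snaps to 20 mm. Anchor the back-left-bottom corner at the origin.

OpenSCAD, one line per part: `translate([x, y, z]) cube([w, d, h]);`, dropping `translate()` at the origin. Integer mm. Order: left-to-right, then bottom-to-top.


cube([20, 200, 1220]);
translate([20, 0, 0]) cube([600, 200, 20]);
translate([20, 0, 320]) cube([600, 200, 20]);
translate([20, 0, 640]) cube([600, 200, 20]);
translate([20, 0, 720]) cube([600, 200, 20]);
translate([20, 0, 1100]) cube([600, 200, 20]);
translate([20, 0, 1200]) cube([600, 200, 20]);
translate([620, 0, 0]) cube([20, 200, 1220]);
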